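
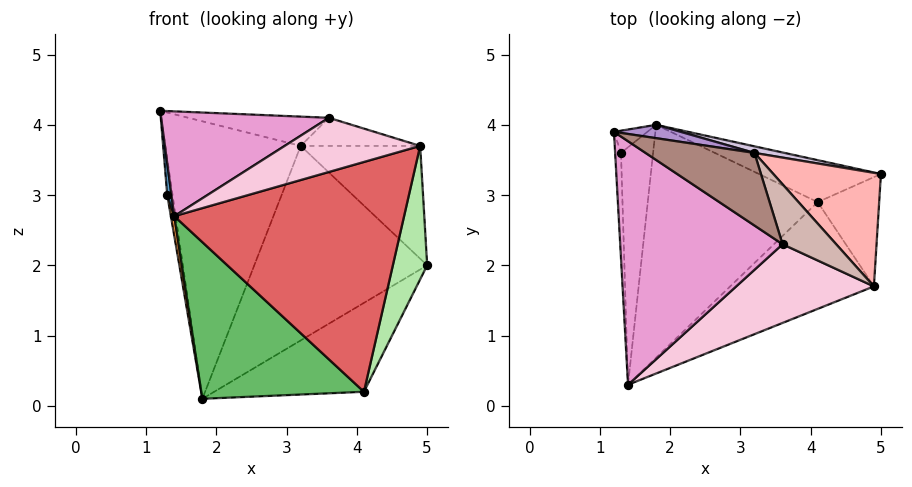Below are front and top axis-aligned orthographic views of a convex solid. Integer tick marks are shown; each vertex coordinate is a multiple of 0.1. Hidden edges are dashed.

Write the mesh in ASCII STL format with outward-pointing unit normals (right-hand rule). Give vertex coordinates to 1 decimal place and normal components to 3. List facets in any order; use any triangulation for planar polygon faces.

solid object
 facet normal -0.997 -0.023 -0.077
  outer loop
   vertex 1.3 3.6 3.0
   vertex 1.4 0.3 2.7
   vertex 1.2 3.9 4.2
  endloop
 endfacet
 facet normal -0.966 0.222 -0.136
  outer loop
   vertex 1.3 3.6 3.0
   vertex 1.2 3.9 4.2
   vertex 1.8 4.0 0.1
  endloop
 endfacet
 facet normal -0.985 -0.014 -0.172
  outer loop
   vertex 1.3 3.6 3.0
   vertex 1.8 4.0 0.1
   vertex 1.4 0.3 2.7
  endloop
 endfacet
 facet normal 0.411 0.824 -0.389
  outer loop
   vertex 4.1 2.9 0.2
   vertex 1.8 4.0 0.1
   vertex 5.0 3.3 2.0
  endloop
 endfacet
 facet normal -0.225 -0.544 -0.808
  outer loop
   vertex 4.1 2.9 0.2
   vertex 1.4 0.3 2.7
   vertex 1.8 4.0 0.1
  endloop
 endfacet
 facet normal 0.850 -0.408 -0.334
  outer loop
   vertex 4.1 2.9 0.2
   vertex 5.0 3.3 2.0
   vertex 4.9 1.7 3.7
  endloop
 endfacet
 facet normal 0.435 -0.817 -0.379
  outer loop
   vertex 4.1 2.9 0.2
   vertex 4.9 1.7 3.7
   vertex 1.4 0.3 2.7
  endloop
 endfacet
 facet normal 0.619 0.554 0.557
  outer loop
   vertex 3.2 3.6 3.7
   vertex 4.9 1.7 3.7
   vertex 5.0 3.3 2.0
  endloop
 endfacet
 facet normal 0.160 0.986 0.047
  outer loop
   vertex 3.2 3.6 3.7
   vertex 1.8 4.0 0.1
   vertex 1.2 3.9 4.2
  endloop
 endfacet
 facet normal 0.195 0.980 0.033
  outer loop
   vertex 3.2 3.6 3.7
   vertex 5.0 3.3 2.0
   vertex 1.8 4.0 0.1
  endloop
 endfacet
 facet normal 0.277 0.359 0.891
  outer loop
   vertex 3.6 2.3 4.1
   vertex 3.2 3.6 3.7
   vertex 1.2 3.9 4.2
  endloop
 endfacet
 facet normal 0.429 0.384 0.818
  outer loop
   vertex 3.6 2.3 4.1
   vertex 4.9 1.7 3.7
   vertex 3.2 3.6 3.7
  endloop
 endfacet
 facet normal -0.220 -0.386 0.896
  outer loop
   vertex 3.6 2.3 4.1
   vertex 1.2 3.9 4.2
   vertex 1.4 0.3 2.7
  endloop
 endfacet
 facet normal -0.008 -0.567 0.824
  outer loop
   vertex 3.6 2.3 4.1
   vertex 1.4 0.3 2.7
   vertex 4.9 1.7 3.7
  endloop
 endfacet
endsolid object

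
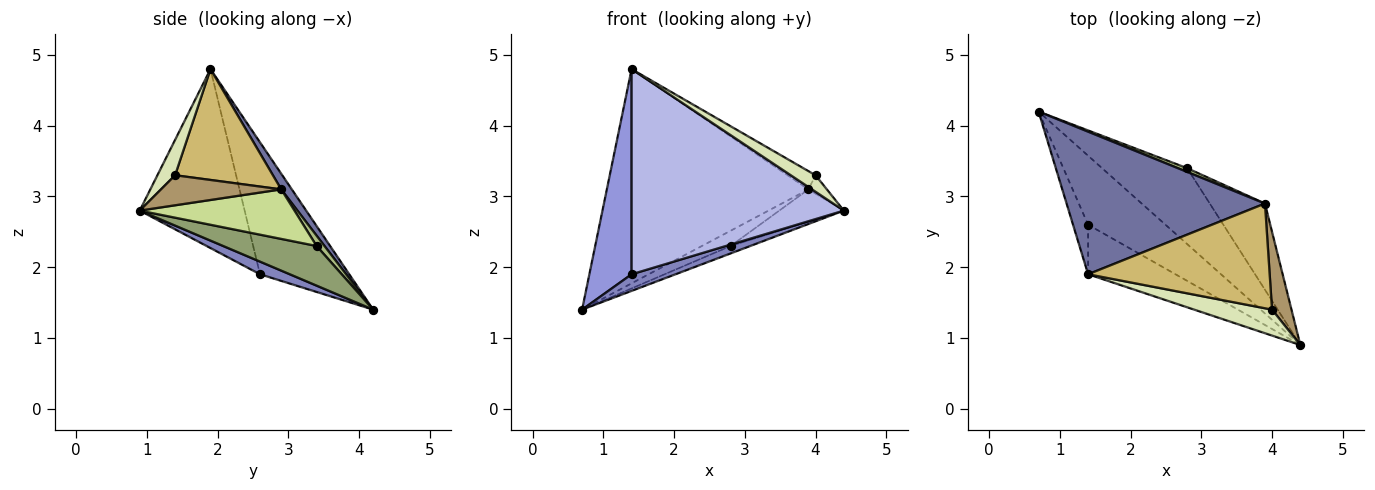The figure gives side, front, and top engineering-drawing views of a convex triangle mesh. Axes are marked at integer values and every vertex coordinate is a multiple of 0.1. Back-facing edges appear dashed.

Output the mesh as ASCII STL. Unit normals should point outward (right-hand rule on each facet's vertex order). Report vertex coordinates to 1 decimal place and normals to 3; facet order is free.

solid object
 facet normal 0.044 0.832 0.554
  outer loop
   vertex 3.9 2.9 3.1
   vertex 0.7 4.2 1.4
   vertex 1.4 1.9 4.8
  endloop
 endfacet
 facet normal 0.157 -0.231 -0.960
  outer loop
   vertex 1.4 2.6 1.9
   vertex 0.7 4.2 1.4
   vertex 4.4 0.9 2.8
  endloop
 endfacet
 facet normal -0.899 -0.425 -0.103
  outer loop
   vertex 1.4 2.6 1.9
   vertex 1.4 1.9 4.8
   vertex 0.7 4.2 1.4
  endloop
 endfacet
 facet normal -0.433 -0.876 -0.211
  outer loop
   vertex 1.4 2.6 1.9
   vertex 4.4 0.9 2.8
   vertex 1.4 1.9 4.8
  endloop
 endfacet
 facet normal 0.421 0.089 -0.903
  outer loop
   vertex 2.8 3.4 2.3
   vertex 4.4 0.9 2.8
   vertex 0.7 4.2 1.4
  endloop
 endfacet
 facet normal 0.258 0.938 0.231
  outer loop
   vertex 2.8 3.4 2.3
   vertex 0.7 4.2 1.4
   vertex 3.9 2.9 3.1
  endloop
 endfacet
 facet normal 0.643 0.268 -0.717
  outer loop
   vertex 2.8 3.4 2.3
   vertex 3.9 2.9 3.1
   vertex 4.4 0.9 2.8
  endloop
 endfacet
 facet normal 0.358 -0.501 0.788
  outer loop
   vertex 4.0 1.4 3.3
   vertex 1.4 1.9 4.8
   vertex 4.4 0.9 2.8
  endloop
 endfacet
 facet normal 0.833 0.127 0.539
  outer loop
   vertex 4.0 1.4 3.3
   vertex 4.4 0.9 2.8
   vertex 3.9 2.9 3.1
  endloop
 endfacet
 facet normal 0.515 0.147 0.844
  outer loop
   vertex 4.0 1.4 3.3
   vertex 3.9 2.9 3.1
   vertex 1.4 1.9 4.8
  endloop
 endfacet
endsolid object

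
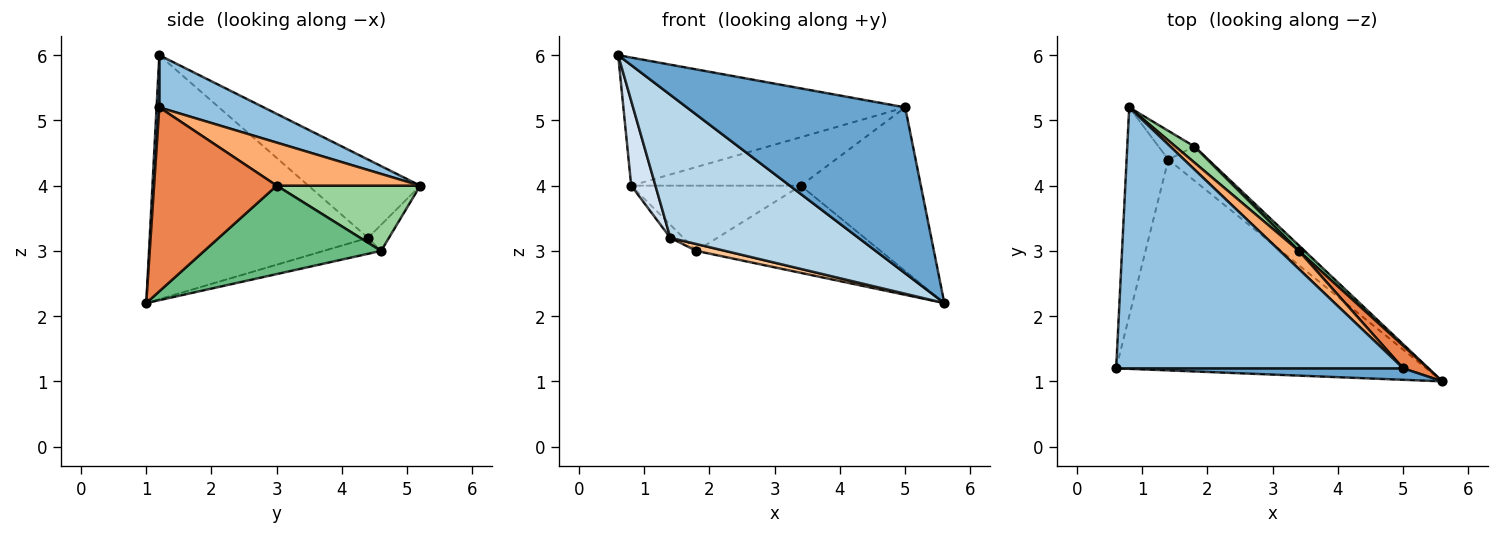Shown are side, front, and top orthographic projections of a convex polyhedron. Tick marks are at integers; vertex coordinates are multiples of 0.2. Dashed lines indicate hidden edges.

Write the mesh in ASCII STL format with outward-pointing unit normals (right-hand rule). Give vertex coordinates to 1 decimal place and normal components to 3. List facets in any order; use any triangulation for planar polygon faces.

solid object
 facet normal 0.013 -0.998 0.069
  outer loop
   vertex 5.0 1.2 5.2
   vertex 0.6 1.2 6.0
   vertex 5.6 1.0 2.2
  endloop
 endfacet
 facet normal 0.161 0.435 0.886
  outer loop
   vertex 5.0 1.2 5.2
   vertex 0.8 5.2 4.0
   vertex 0.6 1.2 6.0
  endloop
 endfacet
 facet normal -0.546 -0.470 -0.693
  outer loop
   vertex 1.4 4.4 3.2
   vertex 5.6 1.0 2.2
   vertex 0.6 1.2 6.0
  endloop
 endfacet
 facet normal -0.867 -0.188 -0.462
  outer loop
   vertex 1.4 4.4 3.2
   vertex 0.6 1.2 6.0
   vertex 0.8 5.2 4.0
  endloop
 endfacet
 facet normal 0.711 0.696 0.096
  outer loop
   vertex 3.4 3.0 4.0
   vertex 5.0 1.2 5.2
   vertex 5.6 1.0 2.2
  endloop
 endfacet
 facet normal 0.621 0.734 0.273
  outer loop
   vertex 3.4 3.0 4.0
   vertex 0.8 5.2 4.0
   vertex 5.0 1.2 5.2
  endloop
 endfacet
 facet normal -0.365 -0.183 -0.913
  outer loop
   vertex 1.8 4.6 3.0
   vertex 5.6 1.0 2.2
   vertex 1.4 4.4 3.2
  endloop
 endfacet
 facet normal -0.552 0.345 -0.759
  outer loop
   vertex 1.8 4.6 3.0
   vertex 1.4 4.4 3.2
   vertex 0.8 5.2 4.0
  endloop
 endfacet
 facet normal 0.692 0.720 0.045
  outer loop
   vertex 1.8 4.6 3.0
   vertex 3.4 3.0 4.0
   vertex 5.6 1.0 2.2
  endloop
 endfacet
 facet normal 0.635 0.750 0.185
  outer loop
   vertex 1.8 4.6 3.0
   vertex 0.8 5.2 4.0
   vertex 3.4 3.0 4.0
  endloop
 endfacet
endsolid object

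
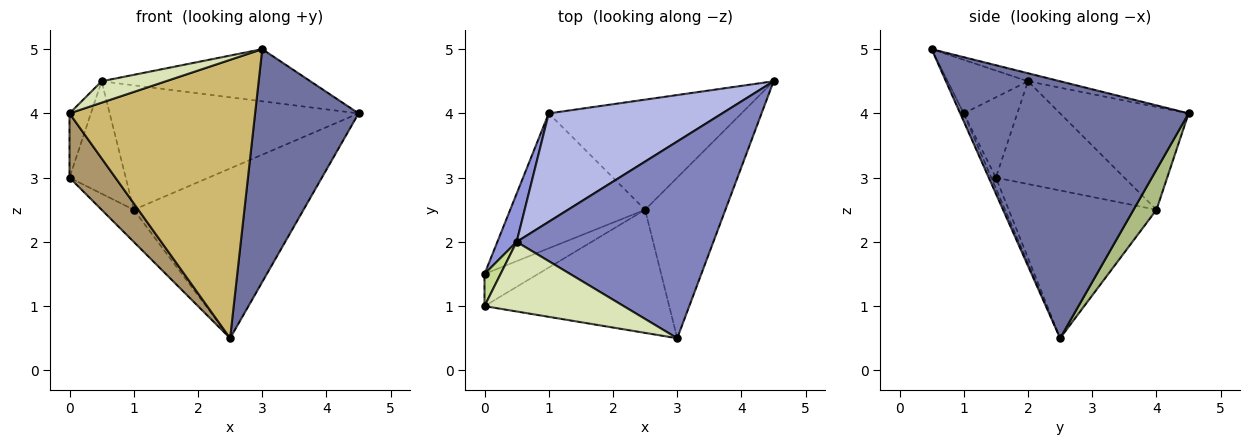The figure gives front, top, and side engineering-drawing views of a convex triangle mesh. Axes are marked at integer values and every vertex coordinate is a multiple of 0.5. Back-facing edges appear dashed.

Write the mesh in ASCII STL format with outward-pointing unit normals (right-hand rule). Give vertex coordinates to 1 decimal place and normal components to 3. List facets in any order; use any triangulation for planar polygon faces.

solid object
 facet normal 0.876 -0.397 -0.274
  outer loop
   vertex 2.5 2.5 0.5
   vertex 4.5 4.5 4.0
   vertex 3.0 0.5 5.0
  endloop
 endfacet
 facet normal -0.039 0.256 0.966
  outer loop
   vertex 0.5 2.0 4.5
   vertex 3.0 0.5 5.0
   vertex 4.5 4.5 4.0
  endloop
 endfacet
 facet normal -0.903 0.395 0.169
  outer loop
   vertex 1.0 4.0 2.5
   vertex 0.0 1.5 3.0
   vertex 0.5 2.0 4.5
  endloop
 endfacet
 facet normal -0.363 0.703 0.612
  outer loop
   vertex 1.0 4.0 2.5
   vertex 0.5 2.0 4.5
   vertex 4.5 4.5 4.0
  endloop
 endfacet
 facet normal -0.729 0.159 -0.666
  outer loop
   vertex 1.0 4.0 2.5
   vertex 2.5 2.5 0.5
   vertex 0.0 1.5 3.0
  endloop
 endfacet
 facet normal 0.113 0.834 -0.541
  outer loop
   vertex 1.0 4.0 2.5
   vertex 4.5 4.5 4.0
   vertex 2.5 2.5 0.5
  endloop
 endfacet
 facet normal -0.913 0.365 0.183
  outer loop
   vertex 0.0 1.0 4.0
   vertex 0.5 2.0 4.5
   vertex 0.0 1.5 3.0
  endloop
 endfacet
 facet normal -0.345 -0.276 0.897
  outer loop
   vertex 0.0 1.0 4.0
   vertex 3.0 0.5 5.0
   vertex 0.5 2.0 4.5
  endloop
 endfacet
 facet normal -0.089 -0.891 -0.445
  outer loop
   vertex 0.0 1.0 4.0
   vertex 0.0 1.5 3.0
   vertex 2.5 2.5 0.5
  endloop
 endfacet
 facet normal -0.018 -0.914 -0.404
  outer loop
   vertex 0.0 1.0 4.0
   vertex 2.5 2.5 0.5
   vertex 3.0 0.5 5.0
  endloop
 endfacet
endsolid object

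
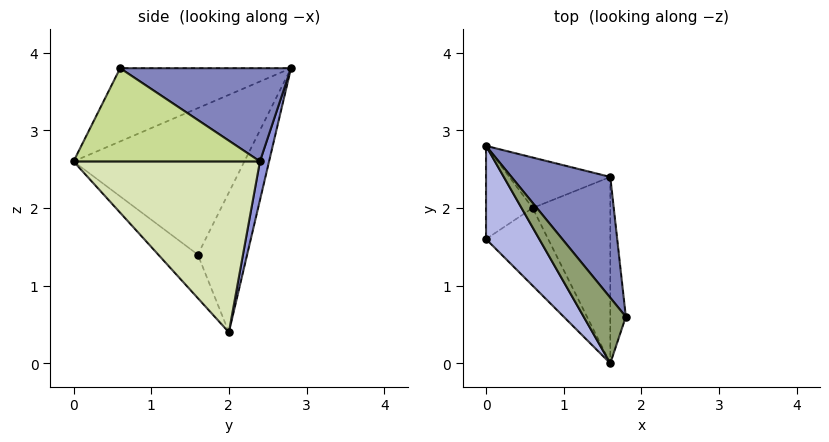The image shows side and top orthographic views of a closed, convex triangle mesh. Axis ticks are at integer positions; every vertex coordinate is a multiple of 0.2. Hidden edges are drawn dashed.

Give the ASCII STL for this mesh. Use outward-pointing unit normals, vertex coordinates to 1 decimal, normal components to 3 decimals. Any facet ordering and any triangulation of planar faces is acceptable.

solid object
 facet normal -0.802 0.535 -0.267
  outer loop
   vertex 0.6 2.0 0.4
   vertex 0.0 1.6 1.4
   vertex 0.0 2.8 3.8
  endloop
 endfacet
 facet normal 0.598 0.489 0.634
  outer loop
   vertex 1.6 2.4 2.6
   vertex 0.0 2.8 3.8
   vertex 1.8 0.6 3.8
  endloop
 endfacet
 facet normal 0.082 0.973 -0.214
  outer loop
   vertex 1.6 2.4 2.6
   vertex 0.6 2.0 0.4
   vertex 0.0 2.8 3.8
  endloop
 endfacet
 facet normal -0.776 -0.564 0.282
  outer loop
   vertex 1.6 0.0 2.6
   vertex 0.0 2.8 3.8
   vertex 0.0 1.6 1.4
  endloop
 endfacet
 facet normal -0.707 -0.578 0.407
  outer loop
   vertex 1.6 0.0 2.6
   vertex 1.8 0.6 3.8
   vertex 0.0 2.8 3.8
  endloop
 endfacet
 facet normal -0.369 -0.765 -0.528
  outer loop
   vertex 1.6 0.0 2.6
   vertex 0.0 1.6 1.4
   vertex 0.6 2.0 0.4
  endloop
 endfacet
 facet normal 0.986 0.000 -0.164
  outer loop
   vertex 1.6 0.0 2.6
   vertex 1.6 2.4 2.6
   vertex 1.8 0.6 3.8
  endloop
 endfacet
 facet normal 0.910 0.000 -0.414
  outer loop
   vertex 1.6 0.0 2.6
   vertex 0.6 2.0 0.4
   vertex 1.6 2.4 2.6
  endloop
 endfacet
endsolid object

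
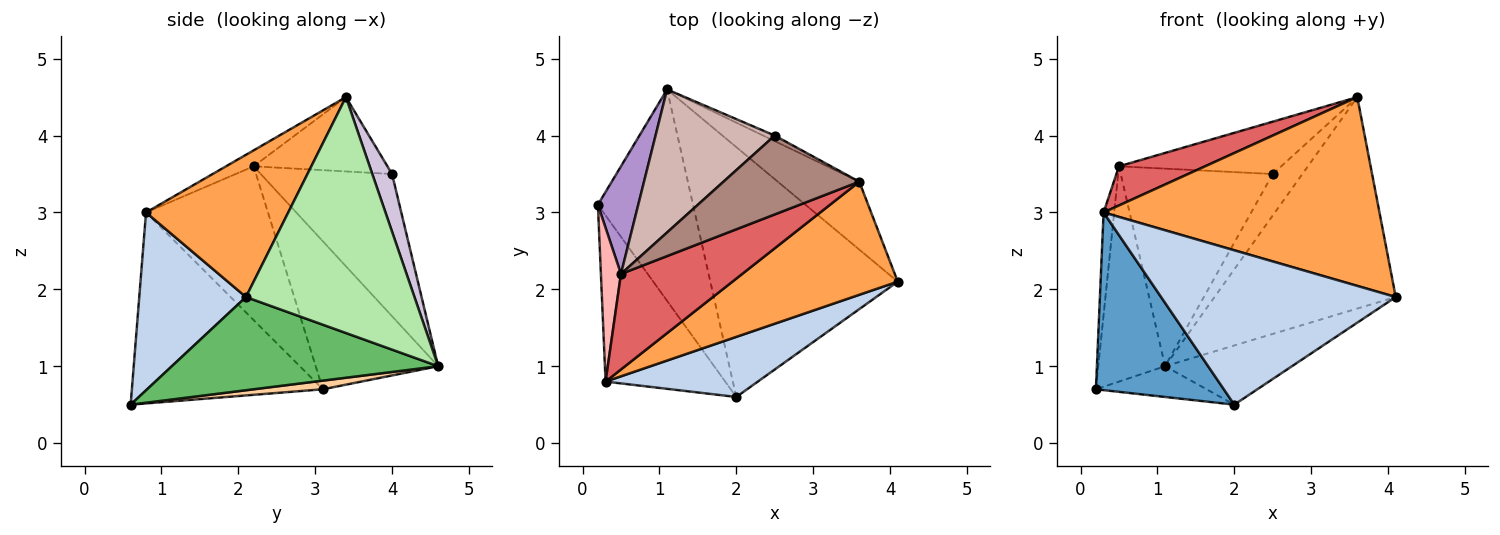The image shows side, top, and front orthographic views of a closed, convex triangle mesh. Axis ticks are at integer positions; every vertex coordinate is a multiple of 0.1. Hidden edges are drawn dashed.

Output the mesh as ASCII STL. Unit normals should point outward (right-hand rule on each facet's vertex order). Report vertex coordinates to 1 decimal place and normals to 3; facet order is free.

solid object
 facet normal -0.737 -0.494 -0.462
  outer loop
   vertex 0.3 0.8 3.0
   vertex 0.2 3.1 0.7
   vertex 2.0 0.6 0.5
  endloop
 endfacet
 facet normal 0.390 -0.858 0.334
  outer loop
   vertex 0.3 0.8 3.0
   vertex 2.0 0.6 0.5
   vertex 4.1 2.1 1.9
  endloop
 endfacet
 facet normal 0.404 -0.785 0.470
  outer loop
   vertex 0.3 0.8 3.0
   vertex 4.1 2.1 1.9
   vertex 3.6 3.4 4.5
  endloop
 endfacet
 facet normal 0.090 0.143 -0.986
  outer loop
   vertex 1.1 4.6 1.0
   vertex 2.0 0.6 0.5
   vertex 0.2 3.1 0.7
  endloop
 endfacet
 facet normal 0.436 0.208 -0.876
  outer loop
   vertex 1.1 4.6 1.0
   vertex 4.1 2.1 1.9
   vertex 2.0 0.6 0.5
  endloop
 endfacet
 facet normal 0.663 0.713 -0.229
  outer loop
   vertex 1.1 4.6 1.0
   vertex 3.6 3.4 4.5
   vertex 4.1 2.1 1.9
  endloop
 endfacet
 facet normal -0.121 -0.376 0.919
  outer loop
   vertex 0.5 2.2 3.6
   vertex 0.3 0.8 3.0
   vertex 3.6 3.4 4.5
  endloop
 endfacet
 facet normal -0.988 0.086 0.129
  outer loop
   vertex 0.5 2.2 3.6
   vertex 0.2 3.1 0.7
   vertex 0.3 0.8 3.0
  endloop
 endfacet
 facet normal -0.854 0.466 0.233
  outer loop
   vertex 0.5 2.2 3.6
   vertex 1.1 4.6 1.0
   vertex 0.2 3.1 0.7
  endloop
 endfacet
 facet normal 0.551 0.827 -0.110
  outer loop
   vertex 2.5 4.0 3.5
   vertex 3.6 3.4 4.5
   vertex 1.1 4.6 1.0
  endloop
 endfacet
 facet normal -0.415 0.503 0.758
  outer loop
   vertex 2.5 4.0 3.5
   vertex 0.5 2.2 3.6
   vertex 3.6 3.4 4.5
  endloop
 endfacet
 facet normal -0.573 0.664 0.480
  outer loop
   vertex 2.5 4.0 3.5
   vertex 1.1 4.6 1.0
   vertex 0.5 2.2 3.6
  endloop
 endfacet
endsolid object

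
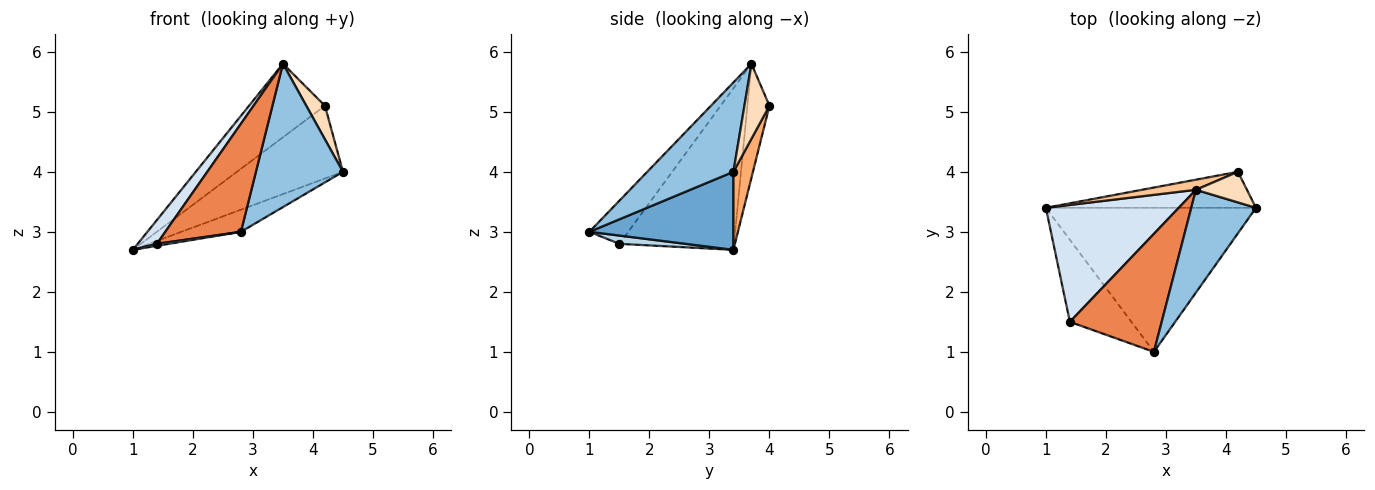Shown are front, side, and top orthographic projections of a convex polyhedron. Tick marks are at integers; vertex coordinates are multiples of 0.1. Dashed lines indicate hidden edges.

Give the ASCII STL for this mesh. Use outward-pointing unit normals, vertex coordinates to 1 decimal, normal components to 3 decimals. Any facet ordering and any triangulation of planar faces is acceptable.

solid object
 facet normal 0.345 0.142 -0.928
  outer loop
   vertex 2.8 1.0 3.0
   vertex 1.0 3.4 2.7
   vertex 4.5 3.4 4.0
  endloop
 endfacet
 facet normal 0.627 -0.633 0.454
  outer loop
   vertex 3.5 3.7 5.8
   vertex 2.8 1.0 3.0
   vertex 4.5 3.4 4.0
  endloop
 endfacet
 facet normal 0.133 -0.024 -0.991
  outer loop
   vertex 1.4 1.5 2.8
   vertex 1.0 3.4 2.7
   vertex 2.8 1.0 3.0
  endloop
 endfacet
 facet normal -0.766 -0.128 0.630
  outer loop
   vertex 1.4 1.5 2.8
   vertex 3.5 3.7 5.8
   vertex 1.0 3.4 2.7
  endloop
 endfacet
 facet normal -0.327 -0.638 0.697
  outer loop
   vertex 1.4 1.5 2.8
   vertex 2.8 1.0 3.0
   vertex 3.5 3.7 5.8
  endloop
 endfacet
 facet normal 0.163 0.884 -0.438
  outer loop
   vertex 4.2 4.0 5.1
   vertex 4.5 3.4 4.0
   vertex 1.0 3.4 2.7
  endloop
 endfacet
 facet normal -0.277 0.952 0.131
  outer loop
   vertex 4.2 4.0 5.1
   vertex 1.0 3.4 2.7
   vertex 3.5 3.7 5.8
  endloop
 endfacet
 facet normal 0.704 -0.525 0.478
  outer loop
   vertex 4.2 4.0 5.1
   vertex 3.5 3.7 5.8
   vertex 4.5 3.4 4.0
  endloop
 endfacet
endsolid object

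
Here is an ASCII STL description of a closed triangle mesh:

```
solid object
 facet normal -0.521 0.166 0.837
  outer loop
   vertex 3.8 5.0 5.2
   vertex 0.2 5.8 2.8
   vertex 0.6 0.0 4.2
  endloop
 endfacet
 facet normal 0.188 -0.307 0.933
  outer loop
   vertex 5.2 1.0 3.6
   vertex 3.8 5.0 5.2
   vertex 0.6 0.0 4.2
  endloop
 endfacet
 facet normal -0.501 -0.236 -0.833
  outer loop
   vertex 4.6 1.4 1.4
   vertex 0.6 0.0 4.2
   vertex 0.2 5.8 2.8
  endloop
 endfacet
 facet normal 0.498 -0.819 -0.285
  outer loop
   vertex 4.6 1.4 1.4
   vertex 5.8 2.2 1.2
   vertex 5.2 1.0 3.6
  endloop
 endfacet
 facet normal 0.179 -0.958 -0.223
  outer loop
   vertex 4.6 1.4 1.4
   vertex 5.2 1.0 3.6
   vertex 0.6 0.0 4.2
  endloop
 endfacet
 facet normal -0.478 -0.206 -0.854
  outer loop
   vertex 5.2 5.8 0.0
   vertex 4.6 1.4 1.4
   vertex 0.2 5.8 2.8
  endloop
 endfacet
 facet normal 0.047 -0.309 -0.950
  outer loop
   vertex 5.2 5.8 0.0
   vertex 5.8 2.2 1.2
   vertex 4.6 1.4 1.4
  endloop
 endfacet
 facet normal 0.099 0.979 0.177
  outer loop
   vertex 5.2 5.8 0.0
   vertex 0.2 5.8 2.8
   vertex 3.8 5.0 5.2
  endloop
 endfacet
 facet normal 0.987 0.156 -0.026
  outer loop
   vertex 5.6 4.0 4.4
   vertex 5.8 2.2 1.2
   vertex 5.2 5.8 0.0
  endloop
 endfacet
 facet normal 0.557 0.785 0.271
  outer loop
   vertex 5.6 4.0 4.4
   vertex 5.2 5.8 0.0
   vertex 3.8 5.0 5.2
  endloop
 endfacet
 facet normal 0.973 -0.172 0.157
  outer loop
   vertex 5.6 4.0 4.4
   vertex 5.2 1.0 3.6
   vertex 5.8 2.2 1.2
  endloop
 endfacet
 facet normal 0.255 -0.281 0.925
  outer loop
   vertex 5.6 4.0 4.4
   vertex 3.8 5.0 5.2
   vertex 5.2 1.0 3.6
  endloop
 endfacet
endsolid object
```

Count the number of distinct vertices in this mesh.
8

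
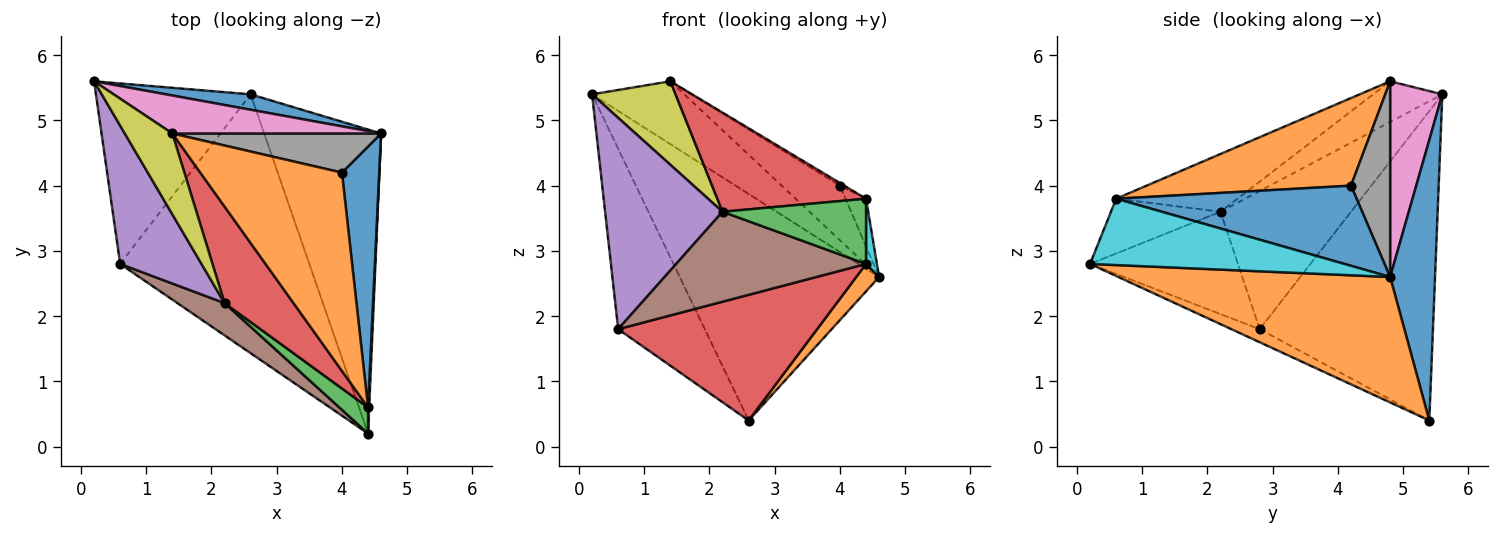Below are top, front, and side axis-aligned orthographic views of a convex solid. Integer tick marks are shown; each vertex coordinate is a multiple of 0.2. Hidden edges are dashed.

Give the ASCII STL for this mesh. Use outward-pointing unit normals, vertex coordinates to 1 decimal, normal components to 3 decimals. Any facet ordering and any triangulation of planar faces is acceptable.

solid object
 facet normal 0.219 0.973 0.066
  outer loop
   vertex 2.6 5.4 0.4
   vertex 0.2 5.6 5.4
   vertex 4.6 4.8 2.6
  endloop
 endfacet
 facet normal 0.730 -0.061 -0.681
  outer loop
   vertex 2.6 5.4 0.4
   vertex 4.6 4.8 2.6
   vertex 4.4 0.2 2.8
  endloop
 endfacet
 facet normal -0.816 0.408 -0.408
  outer loop
   vertex 0.6 2.8 1.8
   vertex 0.2 5.6 5.4
   vertex 2.6 5.4 0.4
  endloop
 endfacet
 facet normal -0.062 -0.436 -0.898
  outer loop
   vertex 0.6 2.8 1.8
   vertex 2.6 5.4 0.4
   vertex 4.4 0.2 2.8
  endloop
 endfacet
 facet normal -0.681 -0.613 0.401
  outer loop
   vertex 2.2 2.2 3.6
   vertex 0.2 5.6 5.4
   vertex 0.6 2.8 1.8
  endloop
 endfacet
 facet normal -0.591 -0.759 0.272
  outer loop
   vertex 2.2 2.2 3.6
   vertex 0.6 2.8 1.8
   vertex 4.4 0.2 2.8
  endloop
 endfacet
 facet normal 0.436 0.770 0.465
  outer loop
   vertex 1.4 4.8 5.6
   vertex 4.6 4.8 2.6
   vertex 0.2 5.6 5.4
  endloop
 endfacet
 facet normal 0.479 0.713 0.511
  outer loop
   vertex 1.4 4.8 5.6
   vertex 4.0 4.2 4.0
   vertex 4.6 4.8 2.6
  endloop
 endfacet
 facet normal -0.511 -0.617 0.598
  outer loop
   vertex 1.4 4.8 5.6
   vertex 0.2 5.6 5.4
   vertex 2.2 2.2 3.6
  endloop
 endfacet
 facet normal 0.999 -0.043 0.017
  outer loop
   vertex 4.4 0.6 3.8
   vertex 4.4 0.2 2.8
   vertex 4.6 4.8 2.6
  endloop
 endfacet
 facet normal 0.904 0.077 0.420
  outer loop
   vertex 4.4 0.6 3.8
   vertex 4.6 4.8 2.6
   vertex 4.0 4.2 4.0
  endloop
 endfacet
 facet normal 0.526 0.011 0.850
  outer loop
   vertex 4.4 0.6 3.8
   vertex 4.0 4.2 4.0
   vertex 1.4 4.8 5.6
  endloop
 endfacet
 facet normal -0.578 -0.757 0.303
  outer loop
   vertex 4.4 0.6 3.8
   vertex 2.2 2.2 3.6
   vertex 4.4 0.2 2.8
  endloop
 endfacet
 facet normal -0.505 -0.619 0.602
  outer loop
   vertex 4.4 0.6 3.8
   vertex 1.4 4.8 5.6
   vertex 2.2 2.2 3.6
  endloop
 endfacet
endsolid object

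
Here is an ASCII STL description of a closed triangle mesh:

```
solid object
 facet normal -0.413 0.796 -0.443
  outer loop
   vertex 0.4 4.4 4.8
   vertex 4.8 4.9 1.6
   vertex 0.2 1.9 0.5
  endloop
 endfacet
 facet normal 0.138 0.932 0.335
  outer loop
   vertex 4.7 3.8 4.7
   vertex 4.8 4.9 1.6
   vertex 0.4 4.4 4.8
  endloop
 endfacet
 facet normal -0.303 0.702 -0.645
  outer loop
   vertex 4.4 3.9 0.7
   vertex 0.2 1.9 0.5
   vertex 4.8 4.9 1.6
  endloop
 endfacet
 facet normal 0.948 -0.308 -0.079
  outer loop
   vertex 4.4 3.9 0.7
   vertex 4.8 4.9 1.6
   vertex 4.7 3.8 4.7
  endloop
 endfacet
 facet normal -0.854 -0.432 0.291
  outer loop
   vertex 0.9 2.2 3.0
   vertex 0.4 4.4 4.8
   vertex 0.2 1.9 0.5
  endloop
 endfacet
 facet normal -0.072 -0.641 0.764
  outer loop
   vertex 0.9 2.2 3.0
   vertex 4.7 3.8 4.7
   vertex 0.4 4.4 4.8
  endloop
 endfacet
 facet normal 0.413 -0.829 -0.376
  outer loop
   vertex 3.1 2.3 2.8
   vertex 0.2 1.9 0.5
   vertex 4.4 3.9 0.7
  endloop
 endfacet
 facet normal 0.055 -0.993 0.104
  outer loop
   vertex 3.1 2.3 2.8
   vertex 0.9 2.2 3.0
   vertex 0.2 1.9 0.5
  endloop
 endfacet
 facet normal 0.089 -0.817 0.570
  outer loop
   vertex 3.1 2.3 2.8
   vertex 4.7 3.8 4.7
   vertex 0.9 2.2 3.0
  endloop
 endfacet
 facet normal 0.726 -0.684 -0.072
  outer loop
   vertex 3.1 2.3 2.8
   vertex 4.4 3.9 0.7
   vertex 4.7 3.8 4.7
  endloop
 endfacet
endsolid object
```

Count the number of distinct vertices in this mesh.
7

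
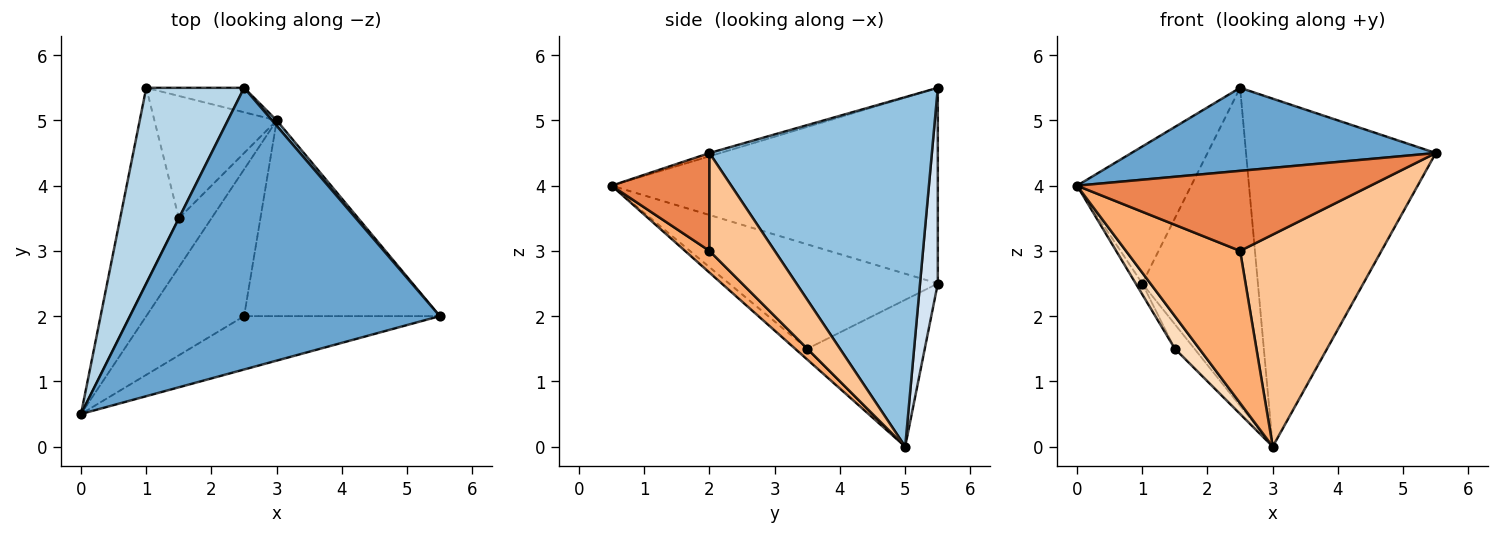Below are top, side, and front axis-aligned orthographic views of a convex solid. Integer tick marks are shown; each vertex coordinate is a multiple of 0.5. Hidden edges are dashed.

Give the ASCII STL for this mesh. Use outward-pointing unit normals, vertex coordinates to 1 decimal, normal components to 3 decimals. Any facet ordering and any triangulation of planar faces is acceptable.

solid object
 facet normal -0.010 -0.283 0.959
  outer loop
   vertex 2.5 5.5 5.5
   vertex 0.0 0.5 4.0
   vertex 5.5 2.0 4.5
  endloop
 endfacet
 facet normal 0.761 0.649 0.010
  outer loop
   vertex 3.0 5.0 0.0
   vertex 2.5 5.5 5.5
   vertex 5.5 2.0 4.5
  endloop
 endfacet
 facet normal -0.854 0.299 0.427
  outer loop
   vertex 1.0 5.5 2.5
   vertex 0.0 0.5 4.0
   vertex 2.5 5.5 5.5
  endloop
 endfacet
 facet normal 0.152 0.986 -0.076
  outer loop
   vertex 1.0 5.5 2.5
   vertex 2.5 5.5 5.5
   vertex 3.0 5.0 0.0
  endloop
 endfacet
 facet normal 0.267 -0.802 -0.535
  outer loop
   vertex 2.5 2.0 3.0
   vertex 5.5 2.0 4.5
   vertex 0.0 0.5 4.0
  endloop
 endfacet
 facet normal 0.152 -0.711 -0.686
  outer loop
   vertex 2.5 2.0 3.0
   vertex 0.0 0.5 4.0
   vertex 3.0 5.0 0.0
  endloop
 endfacet
 facet normal 0.321 -0.696 -0.642
  outer loop
   vertex 2.5 2.0 3.0
   vertex 3.0 5.0 0.0
   vertex 5.5 2.0 4.5
  endloop
 endfacet
 facet normal -0.267 -0.535 -0.802
  outer loop
   vertex 1.5 3.5 1.5
   vertex 3.0 5.0 0.0
   vertex 0.0 0.5 4.0
  endloop
 endfacet
 facet normal -0.871 0.027 -0.490
  outer loop
   vertex 1.5 3.5 1.5
   vertex 0.0 0.5 4.0
   vertex 1.0 5.5 2.5
  endloop
 endfacet
 facet normal -0.762 0.127 -0.635
  outer loop
   vertex 1.5 3.5 1.5
   vertex 1.0 5.5 2.5
   vertex 3.0 5.0 0.0
  endloop
 endfacet
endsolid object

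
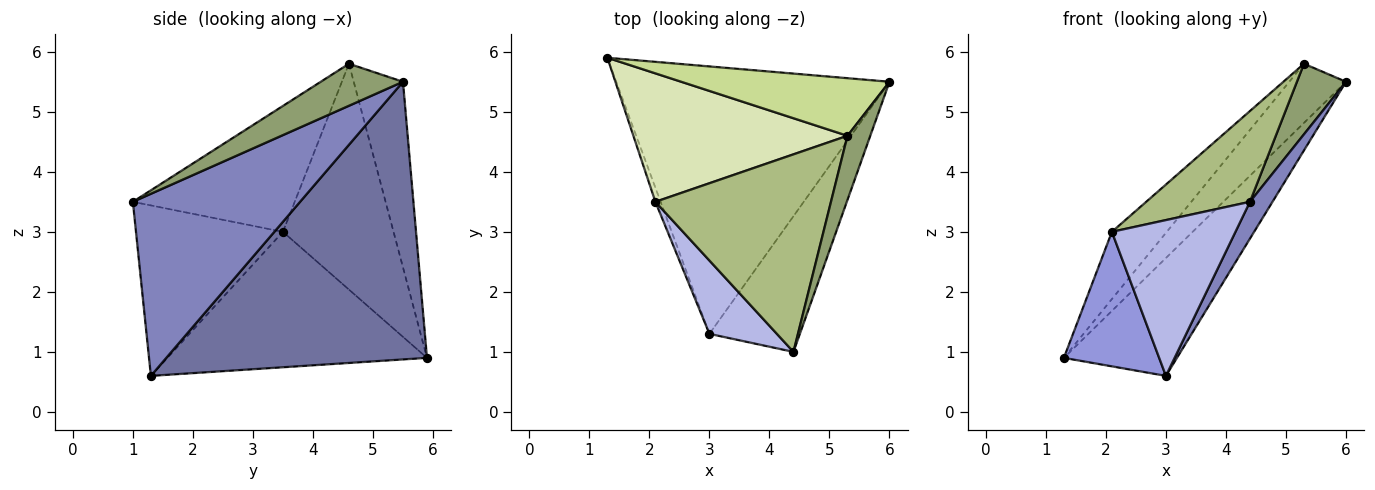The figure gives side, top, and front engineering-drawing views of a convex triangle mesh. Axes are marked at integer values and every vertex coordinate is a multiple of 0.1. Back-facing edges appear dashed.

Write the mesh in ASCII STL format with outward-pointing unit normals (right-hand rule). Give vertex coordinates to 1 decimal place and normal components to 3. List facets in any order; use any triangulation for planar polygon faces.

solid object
 facet normal 0.681 0.295 -0.670
  outer loop
   vertex 3.0 1.3 0.6
   vertex 1.3 5.9 0.9
   vertex 6.0 5.5 5.5
  endloop
 endfacet
 facet normal 0.889 -0.120 -0.442
  outer loop
   vertex 3.0 1.3 0.6
   vertex 6.0 5.5 5.5
   vertex 4.4 1.0 3.5
  endloop
 endfacet
 facet normal -0.938 -0.344 -0.036
  outer loop
   vertex 2.1 3.5 3.0
   vertex 1.3 5.9 0.9
   vertex 3.0 1.3 0.6
  endloop
 endfacet
 facet normal -0.733 -0.616 0.290
  outer loop
   vertex 2.1 3.5 3.0
   vertex 3.0 1.3 0.6
   vertex 4.4 1.0 3.5
  endloop
 endfacet
 facet normal 0.778 -0.465 0.422
  outer loop
   vertex 5.3 4.6 5.8
   vertex 4.4 1.0 3.5
   vertex 6.0 5.5 5.5
  endloop
 endfacet
 facet normal -0.546 -0.350 0.761
  outer loop
   vertex 5.3 4.6 5.8
   vertex 2.1 3.5 3.0
   vertex 4.4 1.0 3.5
  endloop
 endfacet
 facet normal -0.528 0.608 0.593
  outer loop
   vertex 5.3 4.6 5.8
   vertex 6.0 5.5 5.5
   vertex 1.3 5.9 0.9
  endloop
 endfacet
 facet normal -0.683 0.339 0.647
  outer loop
   vertex 5.3 4.6 5.8
   vertex 1.3 5.9 0.9
   vertex 2.1 3.5 3.0
  endloop
 endfacet
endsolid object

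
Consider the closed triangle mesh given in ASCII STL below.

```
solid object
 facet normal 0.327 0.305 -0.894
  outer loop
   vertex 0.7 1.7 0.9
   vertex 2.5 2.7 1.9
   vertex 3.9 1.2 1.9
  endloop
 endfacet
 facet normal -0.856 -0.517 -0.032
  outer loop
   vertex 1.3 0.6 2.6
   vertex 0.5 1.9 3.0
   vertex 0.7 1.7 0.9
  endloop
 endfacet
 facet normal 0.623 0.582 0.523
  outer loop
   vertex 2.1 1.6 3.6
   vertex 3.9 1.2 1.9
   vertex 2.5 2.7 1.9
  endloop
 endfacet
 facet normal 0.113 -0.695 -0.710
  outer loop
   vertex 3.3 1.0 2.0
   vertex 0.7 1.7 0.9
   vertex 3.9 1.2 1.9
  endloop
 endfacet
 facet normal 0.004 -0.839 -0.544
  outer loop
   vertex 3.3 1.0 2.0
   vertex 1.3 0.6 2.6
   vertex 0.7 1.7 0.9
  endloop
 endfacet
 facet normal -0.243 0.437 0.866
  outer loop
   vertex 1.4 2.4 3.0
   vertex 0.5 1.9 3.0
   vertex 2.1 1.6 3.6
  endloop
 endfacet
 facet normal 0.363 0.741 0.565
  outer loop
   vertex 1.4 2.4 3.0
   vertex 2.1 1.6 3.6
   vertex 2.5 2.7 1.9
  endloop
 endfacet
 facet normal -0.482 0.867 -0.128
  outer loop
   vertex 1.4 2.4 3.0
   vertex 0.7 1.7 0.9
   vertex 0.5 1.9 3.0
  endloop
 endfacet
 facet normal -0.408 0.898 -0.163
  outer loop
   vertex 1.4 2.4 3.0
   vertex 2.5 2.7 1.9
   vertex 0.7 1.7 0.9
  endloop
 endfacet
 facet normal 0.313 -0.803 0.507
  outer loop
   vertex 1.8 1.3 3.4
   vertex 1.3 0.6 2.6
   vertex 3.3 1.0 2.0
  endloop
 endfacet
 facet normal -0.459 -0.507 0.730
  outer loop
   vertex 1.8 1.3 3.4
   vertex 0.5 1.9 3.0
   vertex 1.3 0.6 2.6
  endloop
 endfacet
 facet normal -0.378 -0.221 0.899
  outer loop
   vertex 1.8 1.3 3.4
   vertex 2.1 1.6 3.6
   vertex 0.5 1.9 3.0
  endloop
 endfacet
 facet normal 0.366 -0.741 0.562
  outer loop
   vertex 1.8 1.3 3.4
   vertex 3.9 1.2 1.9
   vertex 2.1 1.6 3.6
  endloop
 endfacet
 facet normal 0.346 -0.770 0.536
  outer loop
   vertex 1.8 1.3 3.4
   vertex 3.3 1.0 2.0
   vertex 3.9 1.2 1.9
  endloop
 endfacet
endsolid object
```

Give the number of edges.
21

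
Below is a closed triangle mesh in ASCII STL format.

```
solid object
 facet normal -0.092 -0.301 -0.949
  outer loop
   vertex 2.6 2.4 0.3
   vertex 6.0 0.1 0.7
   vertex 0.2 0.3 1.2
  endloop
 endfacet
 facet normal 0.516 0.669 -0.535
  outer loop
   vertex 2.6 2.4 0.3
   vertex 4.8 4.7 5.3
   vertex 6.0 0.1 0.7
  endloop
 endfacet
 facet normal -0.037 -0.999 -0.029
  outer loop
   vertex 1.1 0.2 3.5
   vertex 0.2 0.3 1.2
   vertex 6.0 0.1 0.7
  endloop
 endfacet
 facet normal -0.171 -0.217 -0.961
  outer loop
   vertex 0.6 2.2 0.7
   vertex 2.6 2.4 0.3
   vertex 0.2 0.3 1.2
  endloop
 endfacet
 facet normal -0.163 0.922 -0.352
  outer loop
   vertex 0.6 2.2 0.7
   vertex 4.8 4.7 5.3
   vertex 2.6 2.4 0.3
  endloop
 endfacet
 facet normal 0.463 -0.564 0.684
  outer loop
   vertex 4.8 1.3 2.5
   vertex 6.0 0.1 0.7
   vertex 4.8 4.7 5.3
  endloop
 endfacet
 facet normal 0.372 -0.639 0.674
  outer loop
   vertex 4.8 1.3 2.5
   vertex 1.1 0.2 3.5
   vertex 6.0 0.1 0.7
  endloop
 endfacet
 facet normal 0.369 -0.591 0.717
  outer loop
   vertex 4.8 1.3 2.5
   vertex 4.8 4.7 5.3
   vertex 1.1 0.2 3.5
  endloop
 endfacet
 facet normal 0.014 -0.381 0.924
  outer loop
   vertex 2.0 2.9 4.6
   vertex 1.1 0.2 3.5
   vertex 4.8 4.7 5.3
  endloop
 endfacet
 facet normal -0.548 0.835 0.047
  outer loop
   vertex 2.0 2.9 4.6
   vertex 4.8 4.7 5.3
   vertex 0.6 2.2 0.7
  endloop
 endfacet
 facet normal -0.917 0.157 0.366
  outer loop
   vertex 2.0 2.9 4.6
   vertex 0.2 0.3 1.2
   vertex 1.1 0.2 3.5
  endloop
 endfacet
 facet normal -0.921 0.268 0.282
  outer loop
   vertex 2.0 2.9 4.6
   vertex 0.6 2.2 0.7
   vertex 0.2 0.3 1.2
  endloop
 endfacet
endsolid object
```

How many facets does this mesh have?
12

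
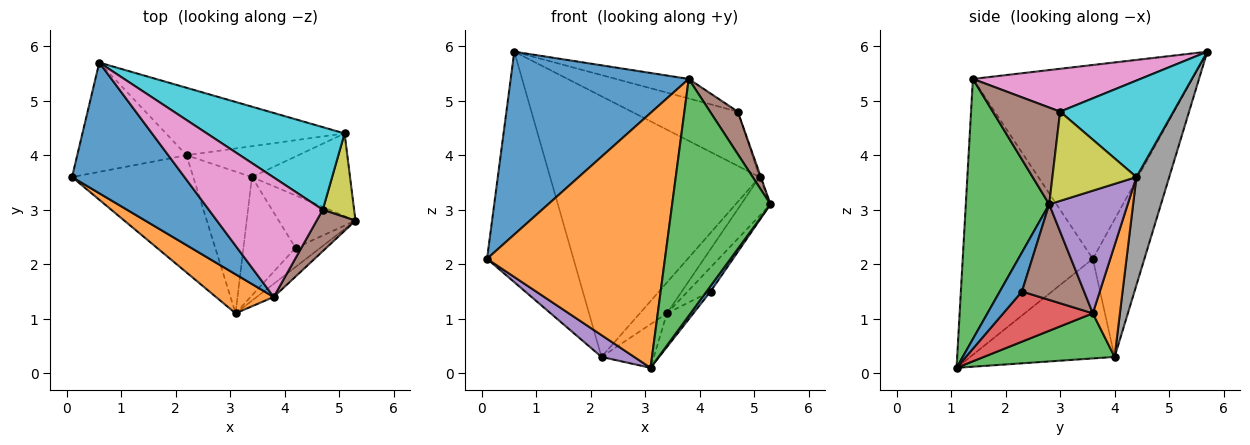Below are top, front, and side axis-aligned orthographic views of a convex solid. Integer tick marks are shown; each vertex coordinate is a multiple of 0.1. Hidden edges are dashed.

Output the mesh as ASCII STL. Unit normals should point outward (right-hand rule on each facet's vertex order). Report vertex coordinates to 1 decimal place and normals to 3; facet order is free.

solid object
 facet normal -0.708 -0.575 0.411
  outer loop
   vertex 3.8 1.4 5.4
   vertex 0.6 5.7 5.9
   vertex 0.1 3.6 2.1
  endloop
 endfacet
 facet normal -0.586 -0.801 0.123
  outer loop
   vertex 3.8 1.4 5.4
   vertex 0.1 3.6 2.1
   vertex 3.1 1.1 0.1
  endloop
 endfacet
 facet normal 0.646 -0.762 -0.042
  outer loop
   vertex 3.8 1.4 5.4
   vertex 3.1 1.1 0.1
   vertex 5.3 2.8 3.1
  endloop
 endfacet
 facet normal -0.475 0.795 -0.377
  outer loop
   vertex 2.2 4.0 0.3
   vertex 0.1 3.6 2.1
   vertex 0.6 5.7 5.9
  endloop
 endfacet
 facet normal -0.628 -0.142 -0.765
  outer loop
   vertex 2.2 4.0 0.3
   vertex 3.1 1.1 0.1
   vertex 0.1 3.6 2.1
  endloop
 endfacet
 facet normal 0.867 -0.357 0.348
  outer loop
   vertex 4.7 3.0 4.8
   vertex 3.8 1.4 5.4
   vertex 5.3 2.8 3.1
  endloop
 endfacet
 facet normal 0.348 0.151 0.925
  outer loop
   vertex 4.7 3.0 4.8
   vertex 0.6 5.7 5.9
   vertex 3.8 1.4 5.4
  endloop
 endfacet
 facet normal 0.150 0.957 -0.248
  outer loop
   vertex 5.1 4.4 3.6
   vertex 2.2 4.0 0.3
   vertex 0.6 5.7 5.9
  endloop
 endfacet
 facet normal 0.943 0.014 0.331
  outer loop
   vertex 5.1 4.4 3.6
   vertex 4.7 3.0 4.8
   vertex 5.3 2.8 3.1
  endloop
 endfacet
 facet normal 0.505 0.474 0.721
  outer loop
   vertex 5.1 4.4 3.6
   vertex 0.6 5.7 5.9
   vertex 4.7 3.0 4.8
  endloop
 endfacet
 facet normal 0.836 -0.151 -0.528
  outer loop
   vertex 4.2 2.3 1.5
   vertex 5.3 2.8 3.1
   vertex 3.1 1.1 0.1
  endloop
 endfacet
 facet normal 0.577 0.577 -0.577
  outer loop
   vertex 3.4 3.6 1.1
   vertex 2.2 4.0 0.3
   vertex 5.1 4.4 3.6
  endloop
 endfacet
 facet normal 0.592 0.237 -0.770
  outer loop
   vertex 3.4 3.6 1.1
   vertex 3.1 1.1 0.1
   vertex 2.2 4.0 0.3
  endloop
 endfacet
 facet normal 0.679 0.201 -0.706
  outer loop
   vertex 3.4 3.6 1.1
   vertex 4.2 2.3 1.5
   vertex 3.1 1.1 0.1
  endloop
 endfacet
 facet normal 0.749 0.281 -0.600
  outer loop
   vertex 3.4 3.6 1.1
   vertex 5.1 4.4 3.6
   vertex 5.3 2.8 3.1
  endloop
 endfacet
 facet normal 0.750 0.276 -0.602
  outer loop
   vertex 3.4 3.6 1.1
   vertex 5.3 2.8 3.1
   vertex 4.2 2.3 1.5
  endloop
 endfacet
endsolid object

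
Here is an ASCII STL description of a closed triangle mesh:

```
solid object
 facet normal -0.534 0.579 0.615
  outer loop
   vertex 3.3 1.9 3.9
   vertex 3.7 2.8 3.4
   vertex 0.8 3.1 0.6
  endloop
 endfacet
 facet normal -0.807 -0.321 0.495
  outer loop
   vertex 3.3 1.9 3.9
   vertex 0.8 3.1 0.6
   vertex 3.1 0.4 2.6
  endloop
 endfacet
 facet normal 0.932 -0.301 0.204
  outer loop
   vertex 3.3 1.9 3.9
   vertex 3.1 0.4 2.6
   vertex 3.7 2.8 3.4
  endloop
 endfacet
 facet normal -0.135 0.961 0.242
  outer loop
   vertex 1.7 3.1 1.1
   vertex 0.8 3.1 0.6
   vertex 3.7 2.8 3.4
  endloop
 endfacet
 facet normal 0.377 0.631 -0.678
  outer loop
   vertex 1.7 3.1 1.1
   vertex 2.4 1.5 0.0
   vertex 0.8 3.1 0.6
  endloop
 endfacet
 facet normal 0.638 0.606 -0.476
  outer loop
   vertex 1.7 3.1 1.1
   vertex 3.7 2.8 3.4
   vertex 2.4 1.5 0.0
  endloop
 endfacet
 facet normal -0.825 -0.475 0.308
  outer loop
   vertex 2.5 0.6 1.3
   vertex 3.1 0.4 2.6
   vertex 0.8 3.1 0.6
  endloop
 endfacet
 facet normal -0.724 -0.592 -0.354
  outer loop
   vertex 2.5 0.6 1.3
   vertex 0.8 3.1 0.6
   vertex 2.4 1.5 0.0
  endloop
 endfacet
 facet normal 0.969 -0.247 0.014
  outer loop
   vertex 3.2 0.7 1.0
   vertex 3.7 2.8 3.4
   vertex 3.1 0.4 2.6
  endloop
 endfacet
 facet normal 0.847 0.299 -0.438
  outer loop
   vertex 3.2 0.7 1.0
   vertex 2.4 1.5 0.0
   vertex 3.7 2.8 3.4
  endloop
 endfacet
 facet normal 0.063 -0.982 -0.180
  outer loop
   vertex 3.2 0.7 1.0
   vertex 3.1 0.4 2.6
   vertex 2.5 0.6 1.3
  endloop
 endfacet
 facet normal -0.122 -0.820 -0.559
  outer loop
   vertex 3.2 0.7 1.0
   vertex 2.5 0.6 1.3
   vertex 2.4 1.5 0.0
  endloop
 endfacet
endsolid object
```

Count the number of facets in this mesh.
12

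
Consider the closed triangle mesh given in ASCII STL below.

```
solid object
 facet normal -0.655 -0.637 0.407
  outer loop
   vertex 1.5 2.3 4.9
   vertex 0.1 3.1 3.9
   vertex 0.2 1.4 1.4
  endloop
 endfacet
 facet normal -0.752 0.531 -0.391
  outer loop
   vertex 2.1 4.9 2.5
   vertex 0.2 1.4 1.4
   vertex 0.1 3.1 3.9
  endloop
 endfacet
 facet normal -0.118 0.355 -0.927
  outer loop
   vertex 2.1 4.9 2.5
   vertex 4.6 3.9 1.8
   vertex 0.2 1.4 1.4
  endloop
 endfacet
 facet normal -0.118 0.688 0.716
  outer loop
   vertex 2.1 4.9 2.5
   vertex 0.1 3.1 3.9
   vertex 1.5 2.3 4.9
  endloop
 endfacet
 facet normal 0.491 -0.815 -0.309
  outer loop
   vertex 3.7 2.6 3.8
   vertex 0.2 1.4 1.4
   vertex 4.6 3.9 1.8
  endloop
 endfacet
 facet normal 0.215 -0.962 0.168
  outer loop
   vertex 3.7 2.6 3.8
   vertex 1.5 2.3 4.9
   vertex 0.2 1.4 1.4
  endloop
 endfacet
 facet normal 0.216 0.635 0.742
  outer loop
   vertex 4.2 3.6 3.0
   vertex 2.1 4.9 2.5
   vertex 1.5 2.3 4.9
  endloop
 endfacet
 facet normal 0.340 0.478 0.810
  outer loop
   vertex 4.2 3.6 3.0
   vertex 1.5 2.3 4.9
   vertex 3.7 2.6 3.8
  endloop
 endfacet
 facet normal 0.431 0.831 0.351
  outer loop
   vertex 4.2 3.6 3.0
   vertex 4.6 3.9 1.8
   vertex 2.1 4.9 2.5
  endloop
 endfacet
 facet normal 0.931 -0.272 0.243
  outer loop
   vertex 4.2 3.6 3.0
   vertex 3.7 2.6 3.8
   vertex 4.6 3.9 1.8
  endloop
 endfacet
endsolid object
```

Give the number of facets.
10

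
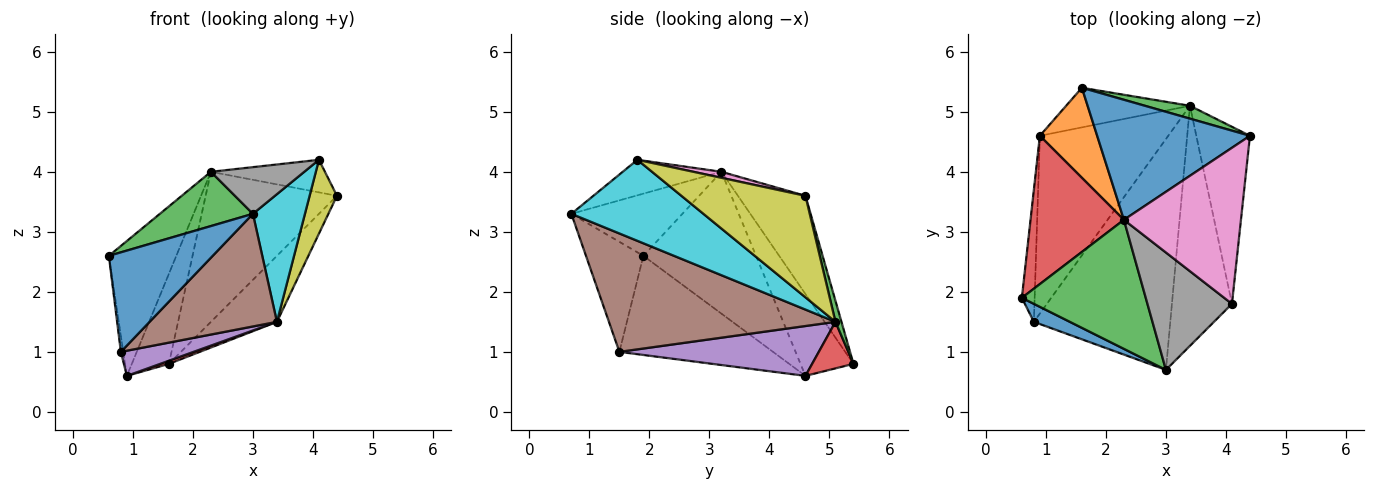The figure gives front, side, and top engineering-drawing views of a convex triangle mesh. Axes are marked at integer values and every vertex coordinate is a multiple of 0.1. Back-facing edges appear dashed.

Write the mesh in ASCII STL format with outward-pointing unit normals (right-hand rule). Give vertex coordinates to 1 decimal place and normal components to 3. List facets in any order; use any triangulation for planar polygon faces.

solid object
 facet normal -0.478 -0.864 0.156
  outer loop
   vertex 0.8 1.5 1.0
   vertex 3.0 0.7 3.3
   vertex 0.6 1.9 2.6
  endloop
 endfacet
 facet normal -0.992 0.015 -0.128
  outer loop
   vertex 0.8 1.5 1.0
   vertex 0.6 1.9 2.6
   vertex 0.9 4.6 0.6
  endloop
 endfacet
 facet normal -0.420 -0.352 0.837
  outer loop
   vertex 2.3 3.2 4.0
   vertex 0.6 1.9 2.6
   vertex 3.0 0.7 3.3
  endloop
 endfacet
 facet normal -0.747 0.447 0.492
  outer loop
   vertex 2.3 3.2 4.0
   vertex 0.9 4.6 0.6
   vertex 0.6 1.9 2.6
  endloop
 endfacet
 facet normal 0.359 -0.131 -0.924
  outer loop
   vertex 3.4 5.1 1.5
   vertex 0.8 1.5 1.0
   vertex 0.9 4.6 0.6
  endloop
 endfacet
 facet normal 0.615 -0.346 -0.709
  outer loop
   vertex 3.4 5.1 1.5
   vertex 3.0 0.7 3.3
   vertex 0.8 1.5 1.0
  endloop
 endfacet
 facet normal 0.050 0.204 0.978
  outer loop
   vertex 4.1 1.8 4.2
   vertex 4.4 4.6 3.6
   vertex 2.3 3.2 4.0
  endloop
 endfacet
 facet normal -0.364 -0.344 0.865
  outer loop
   vertex 4.1 1.8 4.2
   vertex 2.3 3.2 4.0
   vertex 3.0 0.7 3.3
  endloop
 endfacet
 facet normal 0.868 -0.191 -0.459
  outer loop
   vertex 4.1 1.8 4.2
   vertex 3.4 5.1 1.5
   vertex 4.4 4.6 3.6
  endloop
 endfacet
 facet normal 0.766 -0.302 -0.567
  outer loop
   vertex 4.1 1.8 4.2
   vertex 3.0 0.7 3.3
   vertex 3.4 5.1 1.5
  endloop
 endfacet
 facet normal -0.373 0.725 0.580
  outer loop
   vertex 1.6 5.4 0.8
   vertex 2.3 3.2 4.0
   vertex 4.4 4.6 3.6
  endloop
 endfacet
 facet normal -0.711 0.497 0.497
  outer loop
   vertex 1.6 5.4 0.8
   vertex 0.9 4.6 0.6
   vertex 2.3 3.2 4.0
  endloop
 endfacet
 facet normal 0.089 0.978 0.190
  outer loop
   vertex 1.6 5.4 0.8
   vertex 4.4 4.6 3.6
   vertex 3.4 5.1 1.5
  endloop
 endfacet
 facet normal 0.351 -0.074 -0.934
  outer loop
   vertex 1.6 5.4 0.8
   vertex 3.4 5.1 1.5
   vertex 0.9 4.6 0.6
  endloop
 endfacet
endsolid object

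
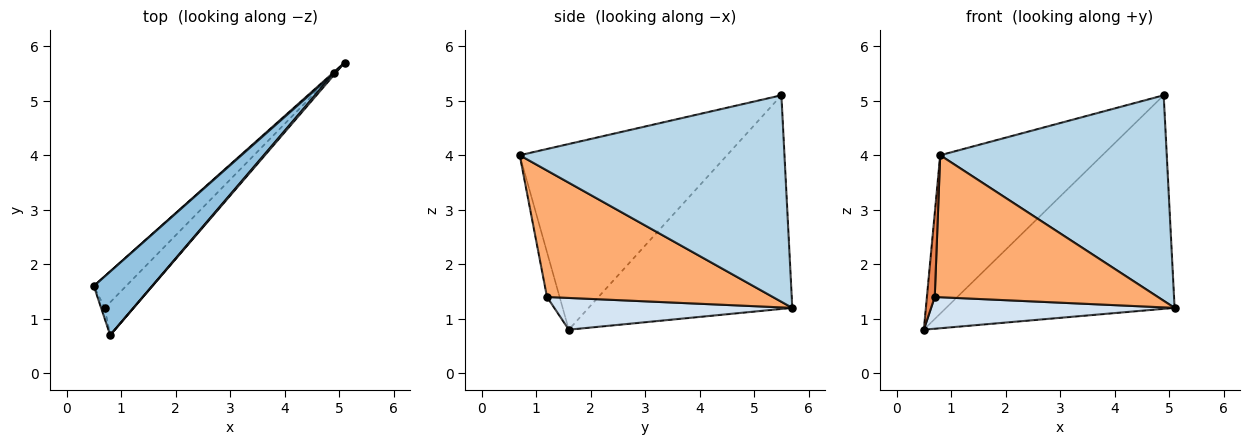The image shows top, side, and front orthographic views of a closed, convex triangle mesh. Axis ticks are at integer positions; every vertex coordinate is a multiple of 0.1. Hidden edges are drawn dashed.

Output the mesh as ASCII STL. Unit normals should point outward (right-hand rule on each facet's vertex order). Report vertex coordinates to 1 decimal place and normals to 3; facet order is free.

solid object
 facet normal -0.666 0.746 0.004
  outer loop
   vertex 4.9 5.5 5.1
   vertex 5.1 5.7 1.2
   vertex 0.5 1.6 0.8
  endloop
 endfacet
 facet normal -0.765 0.598 0.240
  outer loop
   vertex 4.9 5.5 5.1
   vertex 0.5 1.6 0.8
   vertex 0.8 0.7 4.0
  endloop
 endfacet
 facet normal 0.760 -0.650 0.006
  outer loop
   vertex 4.9 5.5 5.1
   vertex 0.8 0.7 4.0
   vertex 5.1 5.7 1.2
  endloop
 endfacet
 facet normal 0.570 -0.583 -0.579
  outer loop
   vertex 0.7 1.2 1.4
   vertex 0.5 1.6 0.8
   vertex 5.1 5.7 1.2
  endloop
 endfacet
 facet normal -0.847 -0.527 -0.069
  outer loop
   vertex 0.7 1.2 1.4
   vertex 0.8 0.7 4.0
   vertex 0.5 1.6 0.8
  endloop
 endfacet
 facet normal 0.702 -0.694 -0.160
  outer loop
   vertex 0.7 1.2 1.4
   vertex 5.1 5.7 1.2
   vertex 0.8 0.7 4.0
  endloop
 endfacet
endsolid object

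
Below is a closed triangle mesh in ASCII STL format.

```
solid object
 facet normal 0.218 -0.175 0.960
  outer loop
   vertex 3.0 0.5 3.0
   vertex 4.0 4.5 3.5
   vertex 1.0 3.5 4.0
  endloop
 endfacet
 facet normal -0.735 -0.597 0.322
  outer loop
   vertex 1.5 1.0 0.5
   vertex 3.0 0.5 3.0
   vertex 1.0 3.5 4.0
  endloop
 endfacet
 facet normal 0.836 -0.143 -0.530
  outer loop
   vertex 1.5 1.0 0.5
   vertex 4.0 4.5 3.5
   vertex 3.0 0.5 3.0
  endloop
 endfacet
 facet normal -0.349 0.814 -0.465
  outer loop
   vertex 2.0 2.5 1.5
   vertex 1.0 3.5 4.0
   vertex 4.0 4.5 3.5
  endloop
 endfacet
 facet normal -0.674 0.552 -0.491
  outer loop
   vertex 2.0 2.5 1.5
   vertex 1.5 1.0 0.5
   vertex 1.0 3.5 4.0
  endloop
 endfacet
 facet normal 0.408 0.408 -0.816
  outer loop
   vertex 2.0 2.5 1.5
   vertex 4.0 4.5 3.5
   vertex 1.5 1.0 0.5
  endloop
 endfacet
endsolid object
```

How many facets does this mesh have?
6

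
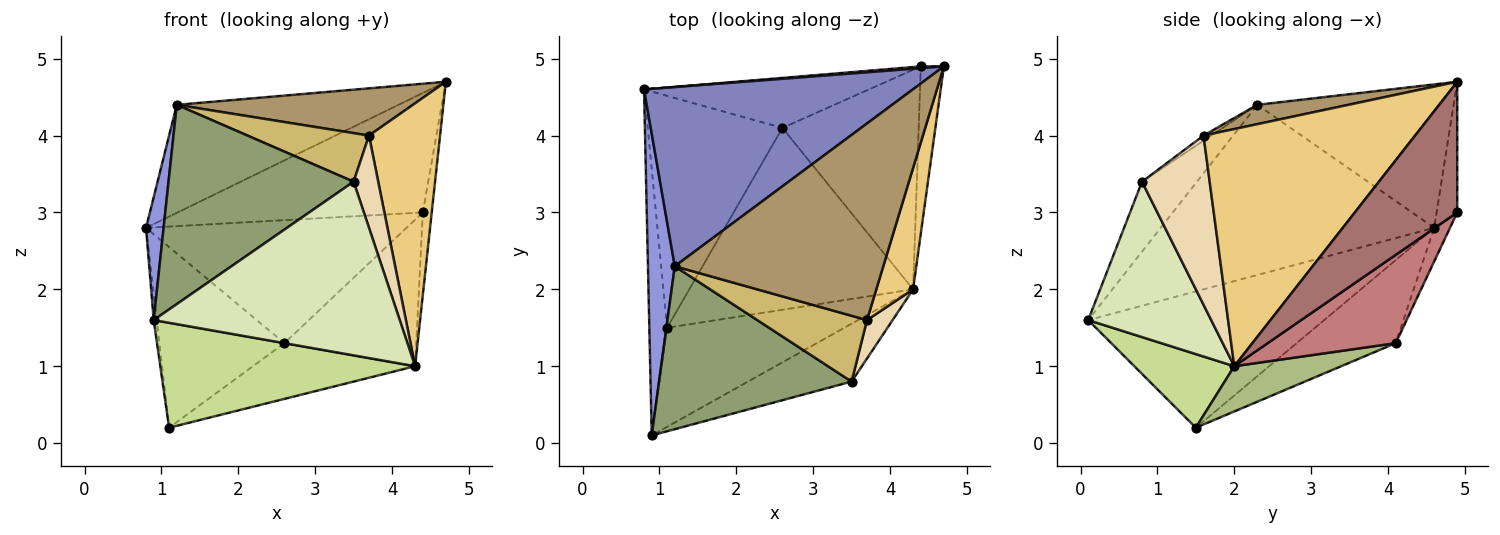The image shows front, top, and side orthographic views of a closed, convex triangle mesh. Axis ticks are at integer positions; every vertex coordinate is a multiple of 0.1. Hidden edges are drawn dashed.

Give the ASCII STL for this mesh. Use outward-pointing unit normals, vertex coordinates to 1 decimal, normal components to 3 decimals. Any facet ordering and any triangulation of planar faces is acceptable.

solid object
 facet normal -0.992 0.012 -0.129
  outer loop
   vertex 1.1 1.5 0.2
   vertex 0.9 0.1 1.6
   vertex 0.8 4.6 2.8
  endloop
 endfacet
 facet normal -0.416 0.470 0.779
  outer loop
   vertex 1.2 2.3 4.4
   vertex 4.7 4.9 4.7
   vertex 0.8 4.6 2.8
  endloop
 endfacet
 facet normal -0.986 -0.063 0.155
  outer loop
   vertex 1.2 2.3 4.4
   vertex 0.8 4.6 2.8
   vertex 0.9 0.1 1.6
  endloop
 endfacet
 facet normal -0.438 0.553 -0.709
  outer loop
   vertex 2.6 4.1 1.3
   vertex 1.1 1.5 0.2
   vertex 0.8 4.6 2.8
  endloop
 endfacet
 facet normal -0.224 -0.755 0.617
  outer loop
   vertex 3.5 0.8 3.4
   vertex 1.2 2.3 4.4
   vertex 0.9 0.1 1.6
  endloop
 endfacet
 facet normal 0.190 0.288 -0.939
  outer loop
   vertex 4.3 2.0 1.0
   vertex 1.1 1.5 0.2
   vertex 2.6 4.1 1.3
  endloop
 endfacet
 facet normal 0.274 -0.699 -0.660
  outer loop
   vertex 4.3 2.0 1.0
   vertex 0.9 0.1 1.6
   vertex 1.1 1.5 0.2
  endloop
 endfacet
 facet normal 0.429 -0.857 -0.286
  outer loop
   vertex 4.3 2.0 1.0
   vertex 3.5 0.8 3.4
   vertex 0.9 0.1 1.6
  endloop
 endfacet
 facet normal 0.090 -0.233 0.968
  outer loop
   vertex 3.7 1.6 4.0
   vertex 4.7 4.9 4.7
   vertex 1.2 2.3 4.4
  endloop
 endfacet
 facet normal -0.038 -0.594 0.804
  outer loop
   vertex 3.7 1.6 4.0
   vertex 1.2 2.3 4.4
   vertex 3.5 0.8 3.4
  endloop
 endfacet
 facet normal 0.938 -0.315 0.146
  outer loop
   vertex 3.7 1.6 4.0
   vertex 4.3 2.0 1.0
   vertex 4.7 4.9 4.7
  endloop
 endfacet
 facet normal 0.930 -0.338 0.141
  outer loop
   vertex 3.7 1.6 4.0
   vertex 3.5 0.8 3.4
   vertex 4.3 2.0 1.0
  endloop
 endfacet
 facet normal 0.981 0.086 -0.173
  outer loop
   vertex 4.4 4.9 3.0
   vertex 4.7 4.9 4.7
   vertex 4.3 2.0 1.0
  endloop
 endfacet
 facet normal 0.474 0.489 -0.732
  outer loop
   vertex 4.4 4.9 3.0
   vertex 4.3 2.0 1.0
   vertex 2.6 4.1 1.3
  endloop
 endfacet
 facet normal -0.084 0.996 0.015
  outer loop
   vertex 4.4 4.9 3.0
   vertex 0.8 4.6 2.8
   vertex 4.7 4.9 4.7
  endloop
 endfacet
 facet normal -0.056 0.925 -0.376
  outer loop
   vertex 4.4 4.9 3.0
   vertex 2.6 4.1 1.3
   vertex 0.8 4.6 2.8
  endloop
 endfacet
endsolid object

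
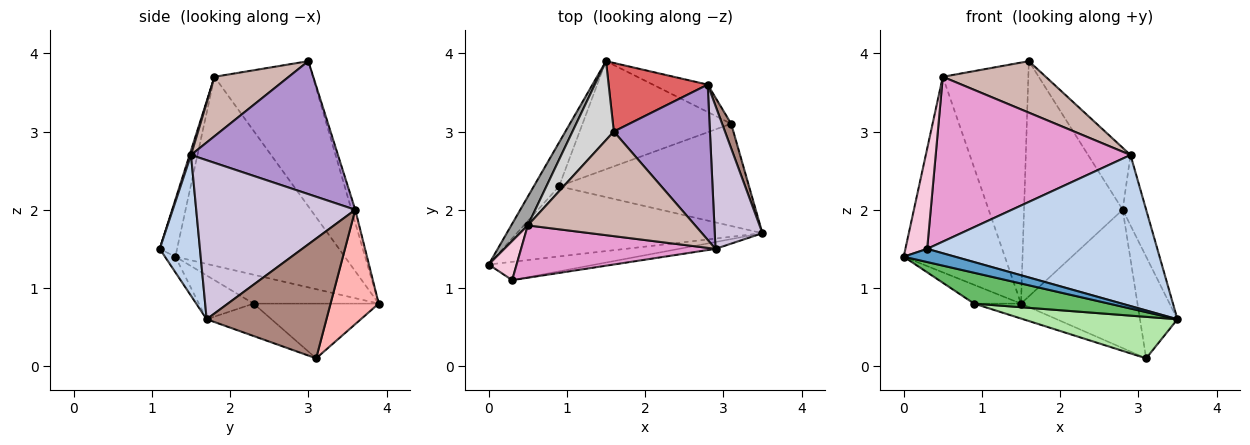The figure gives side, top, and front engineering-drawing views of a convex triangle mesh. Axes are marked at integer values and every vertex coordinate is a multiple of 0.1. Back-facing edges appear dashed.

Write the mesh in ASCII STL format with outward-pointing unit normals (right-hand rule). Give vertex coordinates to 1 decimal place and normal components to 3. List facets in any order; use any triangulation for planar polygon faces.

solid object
 facet normal -0.118 -0.580 -0.806
  outer loop
   vertex 0.3 1.1 1.5
   vertex 0.0 1.3 1.4
   vertex 3.5 1.7 0.6
  endloop
 endfacet
 facet normal 0.172 -0.984 -0.045
  outer loop
   vertex 0.3 1.1 1.5
   vertex 3.5 1.7 0.6
   vertex 2.9 1.5 2.7
  endloop
 endfacet
 facet normal -0.724 0.272 -0.634
  outer loop
   vertex 0.9 2.3 0.8
   vertex 0.0 1.3 1.4
   vertex 1.5 3.9 0.8
  endloop
 endfacet
 facet normal -0.343 0.129 -0.931
  outer loop
   vertex 0.9 2.3 0.8
   vertex 1.5 3.9 0.8
   vertex 3.1 3.1 0.1
  endloop
 endfacet
 facet normal -0.161 -0.397 -0.904
  outer loop
   vertex 0.9 2.3 0.8
   vertex 3.5 1.7 0.6
   vertex 0.0 1.3 1.4
  endloop
 endfacet
 facet normal -0.156 -0.371 -0.915
  outer loop
   vertex 0.9 2.3 0.8
   vertex 3.1 3.1 0.1
   vertex 3.5 1.7 0.6
  endloop
 endfacet
 facet normal -0.037 0.959 0.280
  outer loop
   vertex 2.8 3.6 2.0
   vertex 1.5 3.9 0.8
   vertex 1.6 3.0 3.9
  endloop
 endfacet
 facet normal 0.376 0.909 -0.180
  outer loop
   vertex 2.8 3.6 2.0
   vertex 3.1 3.1 0.1
   vertex 1.5 3.9 0.8
  endloop
 endfacet
 facet normal 0.789 0.228 0.570
  outer loop
   vertex 2.8 3.6 2.0
   vertex 1.6 3.0 3.9
   vertex 2.9 1.5 2.7
  endloop
 endfacet
 facet normal 0.948 0.140 0.284
  outer loop
   vertex 2.8 3.6 2.0
   vertex 2.9 1.5 2.7
   vertex 3.5 1.7 0.6
  endloop
 endfacet
 facet normal 0.952 0.298 0.072
  outer loop
   vertex 2.8 3.6 2.0
   vertex 3.5 1.7 0.6
   vertex 3.1 3.1 0.1
  endloop
 endfacet
 facet normal 0.304 -0.421 0.855
  outer loop
   vertex 0.5 1.8 3.7
   vertex 2.9 1.5 2.7
   vertex 1.6 3.0 3.9
  endloop
 endfacet
 facet normal 0.007 -0.953 0.303
  outer loop
   vertex 0.5 1.8 3.7
   vertex 0.3 1.1 1.5
   vertex 2.9 1.5 2.7
  endloop
 endfacet
 facet normal -0.596 -0.748 0.292
  outer loop
   vertex 0.5 1.8 3.7
   vertex 0.0 1.3 1.4
   vertex 0.3 1.1 1.5
  endloop
 endfacet
 facet normal -0.856 0.511 0.075
  outer loop
   vertex 0.5 1.8 3.7
   vertex 1.5 3.9 0.8
   vertex 0.0 1.3 1.4
  endloop
 endfacet
 facet normal -0.738 0.641 0.210
  outer loop
   vertex 0.5 1.8 3.7
   vertex 1.6 3.0 3.9
   vertex 1.5 3.9 0.8
  endloop
 endfacet
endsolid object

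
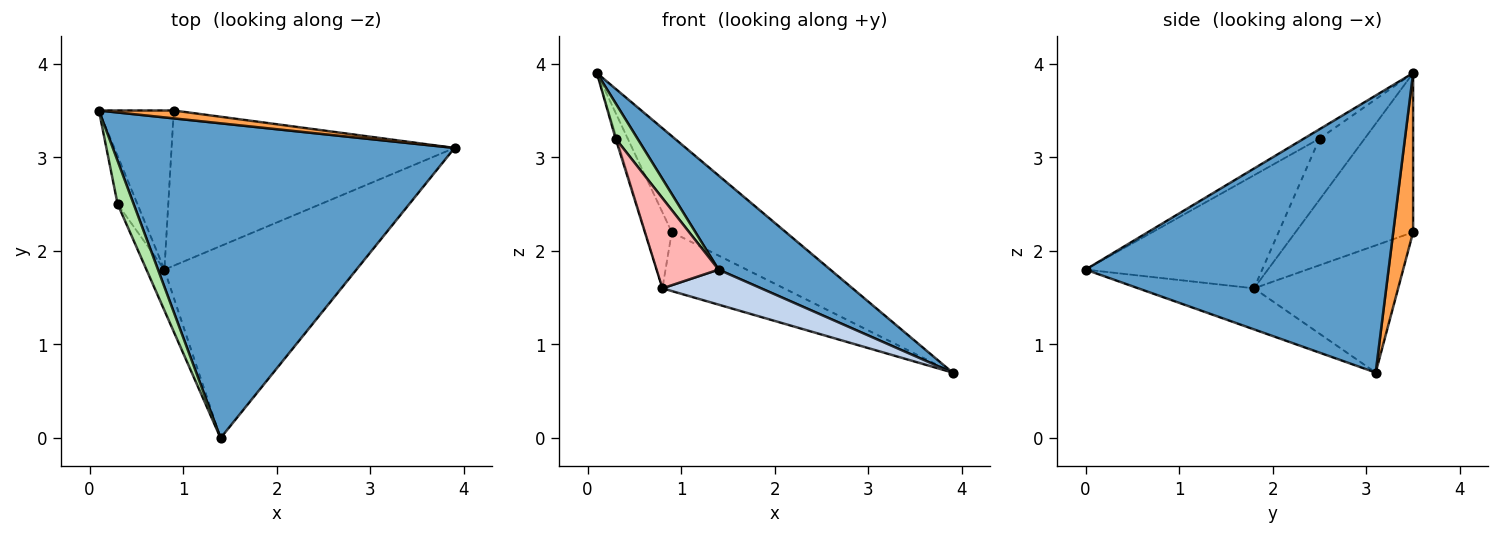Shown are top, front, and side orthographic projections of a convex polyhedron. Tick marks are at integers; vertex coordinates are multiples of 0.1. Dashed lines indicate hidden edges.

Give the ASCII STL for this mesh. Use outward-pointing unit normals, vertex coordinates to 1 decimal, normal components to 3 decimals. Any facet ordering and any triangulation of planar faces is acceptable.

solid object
 facet normal 0.613 -0.226 0.757
  outer loop
   vertex 1.4 0.0 1.8
   vertex 3.9 3.1 0.7
   vertex 0.1 3.5 3.9
  endloop
 endfacet
 facet normal -0.206 -0.176 -0.963
  outer loop
   vertex 0.8 1.8 1.6
   vertex 3.9 3.1 0.7
   vertex 1.4 0.0 1.8
  endloop
 endfacet
 facet normal 0.171 0.982 0.081
  outer loop
   vertex 0.9 3.5 2.2
   vertex 0.1 3.5 3.9
   vertex 3.9 3.1 0.7
  endloop
 endfacet
 facet normal -0.887 0.199 -0.417
  outer loop
   vertex 0.9 3.5 2.2
   vertex 0.8 1.8 1.6
   vertex 0.1 3.5 3.9
  endloop
 endfacet
 facet normal -0.387 0.327 -0.862
  outer loop
   vertex 0.9 3.5 2.2
   vertex 3.9 3.1 0.7
   vertex 0.8 1.8 1.6
  endloop
 endfacet
 facet normal -0.412 -0.576 0.706
  outer loop
   vertex 0.3 2.5 3.2
   vertex 1.4 0.0 1.8
   vertex 0.1 3.5 3.9
  endloop
 endfacet
 facet normal -0.951 0.026 -0.308
  outer loop
   vertex 0.3 2.5 3.2
   vertex 0.1 3.5 3.9
   vertex 0.8 1.8 1.6
  endloop
 endfacet
 facet normal -0.933 -0.328 -0.148
  outer loop
   vertex 0.3 2.5 3.2
   vertex 0.8 1.8 1.6
   vertex 1.4 0.0 1.8
  endloop
 endfacet
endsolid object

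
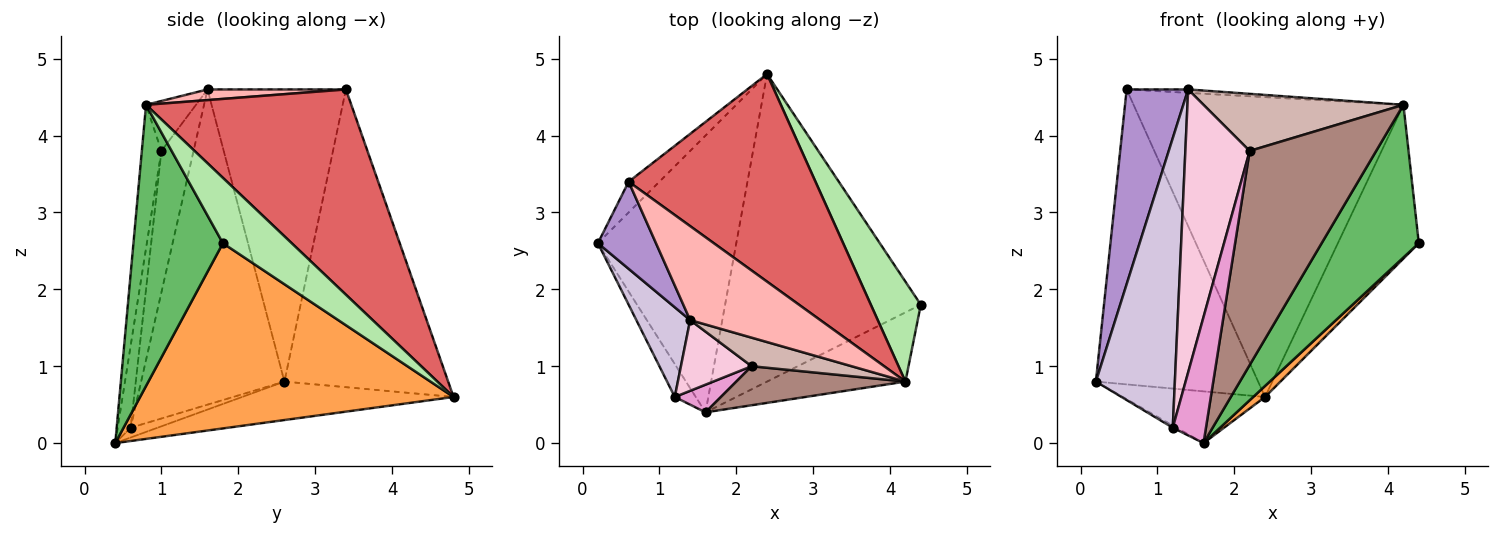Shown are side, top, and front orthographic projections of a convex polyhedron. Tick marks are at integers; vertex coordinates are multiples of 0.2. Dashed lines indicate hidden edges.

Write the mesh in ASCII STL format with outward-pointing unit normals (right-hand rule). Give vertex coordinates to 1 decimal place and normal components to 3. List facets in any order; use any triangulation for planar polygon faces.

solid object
 facet normal -0.709 0.702 -0.073
  outer loop
   vertex 0.6 3.4 4.6
   vertex 2.4 4.8 0.6
   vertex 0.2 2.6 0.8
  endloop
 endfacet
 facet normal -0.263 0.177 -0.948
  outer loop
   vertex 1.6 0.4 0.0
   vertex 0.2 2.6 0.8
   vertex 2.4 4.8 0.6
  endloop
 endfacet
 facet normal 0.687 -0.026 -0.726
  outer loop
   vertex 1.6 0.4 0.0
   vertex 2.4 4.8 0.6
   vertex 4.4 1.8 2.6
  endloop
 endfacet
 facet normal -0.422 0.060 -0.905
  outer loop
   vertex 1.2 0.6 0.2
   vertex 0.2 2.6 0.8
   vertex 1.6 0.4 0.0
  endloop
 endfacet
 facet normal 0.643 -0.698 -0.316
  outer loop
   vertex 4.2 0.8 4.4
   vertex 1.6 0.4 0.0
   vertex 4.4 1.8 2.6
  endloop
 endfacet
 facet normal 0.580 0.683 0.444
  outer loop
   vertex 4.2 0.8 4.4
   vertex 4.4 1.8 2.6
   vertex 2.4 4.8 0.6
  endloop
 endfacet
 facet normal 0.530 0.697 0.483
  outer loop
   vertex 4.2 0.8 4.4
   vertex 2.4 4.8 0.6
   vertex 0.6 3.4 4.6
  endloop
 endfacet
 facet normal 0.081 0.036 0.996
  outer loop
   vertex 1.4 1.6 4.6
   vertex 4.2 0.8 4.4
   vertex 0.6 3.4 4.6
  endloop
 endfacet
 facet normal -0.899 -0.400 0.179
  outer loop
   vertex 1.4 1.6 4.6
   vertex 0.6 3.4 4.6
   vertex 0.2 2.6 0.8
  endloop
 endfacet
 facet normal -0.866 -0.477 0.148
  outer loop
   vertex 1.4 1.6 4.6
   vertex 0.2 2.6 0.8
   vertex 1.2 0.6 0.2
  endloop
 endfacet
 facet normal -0.150 -0.973 0.177
  outer loop
   vertex 2.2 1.0 3.8
   vertex 1.6 0.4 0.0
   vertex 4.2 0.8 4.4
  endloop
 endfacet
 facet normal -0.218 -0.873 0.436
  outer loop
   vertex 2.2 1.0 3.8
   vertex 4.2 0.8 4.4
   vertex 1.4 1.6 4.6
  endloop
 endfacet
 facet normal -0.356 -0.913 0.200
  outer loop
   vertex 2.2 1.0 3.8
   vertex 1.2 0.6 0.2
   vertex 1.6 0.4 0.0
  endloop
 endfacet
 facet normal -0.436 -0.873 0.218
  outer loop
   vertex 2.2 1.0 3.8
   vertex 1.4 1.6 4.6
   vertex 1.2 0.6 0.2
  endloop
 endfacet
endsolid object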